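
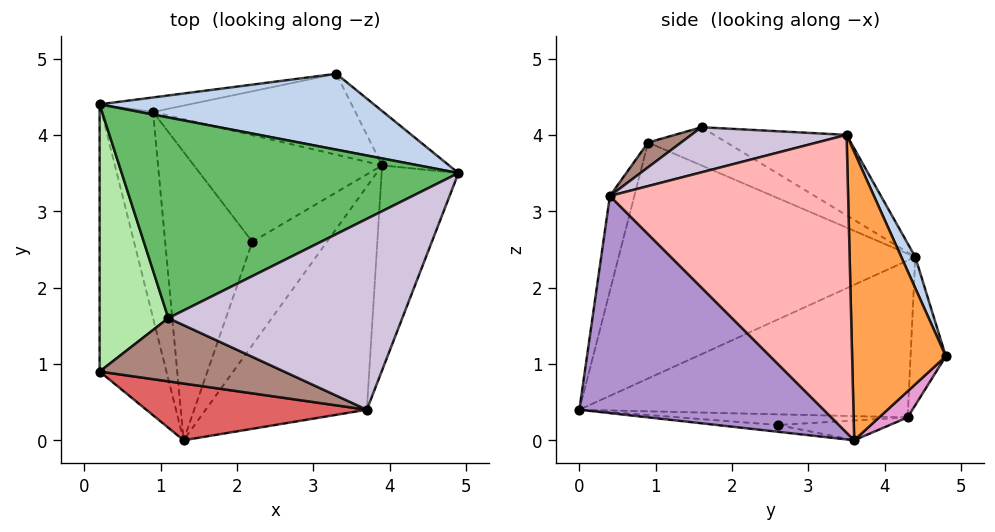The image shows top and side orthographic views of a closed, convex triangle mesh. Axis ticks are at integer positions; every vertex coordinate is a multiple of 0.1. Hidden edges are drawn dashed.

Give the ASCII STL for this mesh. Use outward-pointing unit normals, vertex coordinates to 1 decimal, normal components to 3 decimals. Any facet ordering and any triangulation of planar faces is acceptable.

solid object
 facet normal -0.956 -0.116 -0.271
  outer loop
   vertex 0.2 0.9 3.9
   vertex 0.2 4.4 2.4
   vertex 1.3 0.0 0.4
  endloop
 endfacet
 facet normal 0.044 0.920 0.388
  outer loop
   vertex 3.3 4.8 1.1
   vertex 0.2 4.4 2.4
   vertex 4.9 3.5 4.0
  endloop
 endfacet
 facet normal 0.800 0.570 -0.186
  outer loop
   vertex 3.3 4.8 1.1
   vertex 4.9 3.5 4.0
   vertex 3.9 3.6 0.0
  endloop
 endfacet
 facet normal -0.090 -0.045 -0.995
  outer loop
   vertex 2.2 2.6 0.2
   vertex 3.9 3.6 0.0
   vertex 1.3 0.0 0.4
  endloop
 endfacet
 facet normal -0.206 0.458 0.864
  outer loop
   vertex 1.1 1.6 4.1
   vertex 4.9 3.5 4.0
   vertex 0.2 4.4 2.4
  endloop
 endfacet
 facet normal -0.455 0.351 0.819
  outer loop
   vertex 1.1 1.6 4.1
   vertex 0.2 4.4 2.4
   vertex 0.2 0.9 3.9
  endloop
 endfacet
 facet normal -0.095 -0.971 0.220
  outer loop
   vertex 3.7 0.4 3.2
   vertex 0.2 0.9 3.9
   vertex 1.3 0.0 0.4
  endloop
 endfacet
 facet normal 0.925 -0.296 -0.239
  outer loop
   vertex 3.7 0.4 3.2
   vertex 3.9 3.6 0.0
   vertex 4.9 3.5 4.0
  endloop
 endfacet
 facet normal 0.674 -0.543 -0.501
  outer loop
   vertex 3.7 0.4 3.2
   vertex 1.3 0.0 0.4
   vertex 3.9 3.6 0.0
  endloop
 endfacet
 facet normal 0.180 -0.310 0.933
  outer loop
   vertex 3.7 0.4 3.2
   vertex 4.9 3.5 4.0
   vertex 1.1 1.6 4.1
  endloop
 endfacet
 facet normal 0.121 -0.414 0.902
  outer loop
   vertex 3.7 0.4 3.2
   vertex 1.1 1.6 4.1
   vertex 0.2 0.9 3.9
  endloop
 endfacet
 facet normal -0.170 0.980 -0.103
  outer loop
   vertex 0.9 4.3 0.3
   vertex 0.2 4.4 2.4
   vertex 3.3 4.8 1.1
  endloop
 endfacet
 facet normal 0.092 0.697 -0.711
  outer loop
   vertex 0.9 4.3 0.3
   vertex 3.3 4.8 1.1
   vertex 3.9 3.6 0.0
  endloop
 endfacet
 facet normal -0.104 -0.021 -0.994
  outer loop
   vertex 0.9 4.3 0.3
   vertex 3.9 3.6 0.0
   vertex 2.2 2.6 0.2
  endloop
 endfacet
 facet normal -0.946 -0.095 -0.311
  outer loop
   vertex 0.9 4.3 0.3
   vertex 1.3 0.0 0.4
   vertex 0.2 4.4 2.4
  endloop
 endfacet
 facet normal -0.121 -0.034 -0.992
  outer loop
   vertex 0.9 4.3 0.3
   vertex 2.2 2.6 0.2
   vertex 1.3 0.0 0.4
  endloop
 endfacet
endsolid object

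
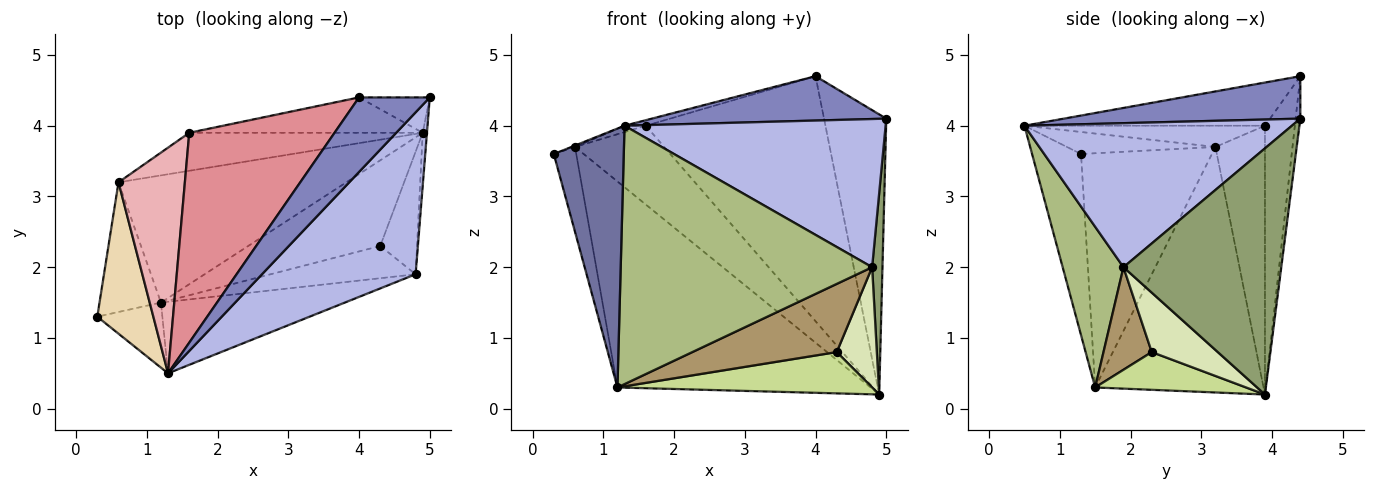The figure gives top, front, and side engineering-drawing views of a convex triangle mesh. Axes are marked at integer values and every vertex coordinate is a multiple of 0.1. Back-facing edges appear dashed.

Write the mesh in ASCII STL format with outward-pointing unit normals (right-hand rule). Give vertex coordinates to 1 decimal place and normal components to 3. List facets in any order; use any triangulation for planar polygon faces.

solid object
 facet normal -0.561 -0.803 -0.202
  outer loop
   vertex 1.2 1.5 0.3
   vertex 1.3 0.5 4.0
   vertex 0.3 1.3 3.6
  endloop
 endfacet
 facet normal 0.458 -0.454 0.764
  outer loop
   vertex 4.0 4.4 4.7
   vertex 1.3 0.5 4.0
   vertex 5.0 4.4 4.1
  endloop
 endfacet
 facet normal -0.075 0.989 -0.125
  outer loop
   vertex 4.0 4.4 4.7
   vertex 5.0 4.4 4.1
   vertex 4.9 3.9 0.2
  endloop
 endfacet
 facet normal 0.569 -0.555 0.607
  outer loop
   vertex 4.8 1.9 2.0
   vertex 5.0 4.4 4.1
   vertex 1.3 0.5 4.0
  endloop
 endfacet
 facet normal 0.998 -0.065 -0.017
  outer loop
   vertex 4.8 1.9 2.0
   vertex 4.9 3.9 0.2
   vertex 5.0 4.4 4.1
  endloop
 endfacet
 facet normal 0.227 -0.939 -0.260
  outer loop
   vertex 4.8 1.9 2.0
   vertex 1.3 0.5 4.0
   vertex 1.2 1.5 0.3
  endloop
 endfacet
 facet normal 0.249 -0.421 -0.872
  outer loop
   vertex 4.3 2.3 0.8
   vertex 1.2 1.5 0.3
   vertex 4.9 3.9 0.2
  endloop
 endfacet
 facet normal 0.756 -0.459 -0.468
  outer loop
   vertex 4.3 2.3 0.8
   vertex 4.9 3.9 0.2
   vertex 4.8 1.9 2.0
  endloop
 endfacet
 facet normal 0.289 -0.865 -0.409
  outer loop
   vertex 4.3 2.3 0.8
   vertex 4.8 1.9 2.0
   vertex 1.2 1.5 0.3
  endloop
 endfacet
 facet normal -0.493 0.740 -0.457
  outer loop
   vertex 0.6 3.2 3.7
   vertex 4.9 3.9 0.2
   vertex 1.2 1.5 0.3
  endloop
 endfacet
 facet normal -0.954 0.164 -0.250
  outer loop
   vertex 0.6 3.2 3.7
   vertex 1.2 1.5 0.3
   vertex 0.3 1.3 3.6
  endloop
 endfacet
 facet normal -0.365 0.009 0.931
  outer loop
   vertex 0.6 3.2 3.7
   vertex 0.3 1.3 3.6
   vertex 1.3 0.5 4.0
  endloop
 endfacet
 facet normal -0.162 0.977 -0.141
  outer loop
   vertex 1.6 3.9 4.0
   vertex 4.0 4.4 4.7
   vertex 4.9 3.9 0.2
  endloop
 endfacet
 facet normal -0.447 0.806 -0.388
  outer loop
   vertex 1.6 3.9 4.0
   vertex 4.9 3.9 0.2
   vertex 0.6 3.2 3.7
  endloop
 endfacet
 facet normal -0.285 0.025 0.958
  outer loop
   vertex 1.6 3.9 4.0
   vertex 1.3 0.5 4.0
   vertex 4.0 4.4 4.7
  endloop
 endfacet
 facet normal -0.304 0.027 0.952
  outer loop
   vertex 1.6 3.9 4.0
   vertex 0.6 3.2 3.7
   vertex 1.3 0.5 4.0
  endloop
 endfacet
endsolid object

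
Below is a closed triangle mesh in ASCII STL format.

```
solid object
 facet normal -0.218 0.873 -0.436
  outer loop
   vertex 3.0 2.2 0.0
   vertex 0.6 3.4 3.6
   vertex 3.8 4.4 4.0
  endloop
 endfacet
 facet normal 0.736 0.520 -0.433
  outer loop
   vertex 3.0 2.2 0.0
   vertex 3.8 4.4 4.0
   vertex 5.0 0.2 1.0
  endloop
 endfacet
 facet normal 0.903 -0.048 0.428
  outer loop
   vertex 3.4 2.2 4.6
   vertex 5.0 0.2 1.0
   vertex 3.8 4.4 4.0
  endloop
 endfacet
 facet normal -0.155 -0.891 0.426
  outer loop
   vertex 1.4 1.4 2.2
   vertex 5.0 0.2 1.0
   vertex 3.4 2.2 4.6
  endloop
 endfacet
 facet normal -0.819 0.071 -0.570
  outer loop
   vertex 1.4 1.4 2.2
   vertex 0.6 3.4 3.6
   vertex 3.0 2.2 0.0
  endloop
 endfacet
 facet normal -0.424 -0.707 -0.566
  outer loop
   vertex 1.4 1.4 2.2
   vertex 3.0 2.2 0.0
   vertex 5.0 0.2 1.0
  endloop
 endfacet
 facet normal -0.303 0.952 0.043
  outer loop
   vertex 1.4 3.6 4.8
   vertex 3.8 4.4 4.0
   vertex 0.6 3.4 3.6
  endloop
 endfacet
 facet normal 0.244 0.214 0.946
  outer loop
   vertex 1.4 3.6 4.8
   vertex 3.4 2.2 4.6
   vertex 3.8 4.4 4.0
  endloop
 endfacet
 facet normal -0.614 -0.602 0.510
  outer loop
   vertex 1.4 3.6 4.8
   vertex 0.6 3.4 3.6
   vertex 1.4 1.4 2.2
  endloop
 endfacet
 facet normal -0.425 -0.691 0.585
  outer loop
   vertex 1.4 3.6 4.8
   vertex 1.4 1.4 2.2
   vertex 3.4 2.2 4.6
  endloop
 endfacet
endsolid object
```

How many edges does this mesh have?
15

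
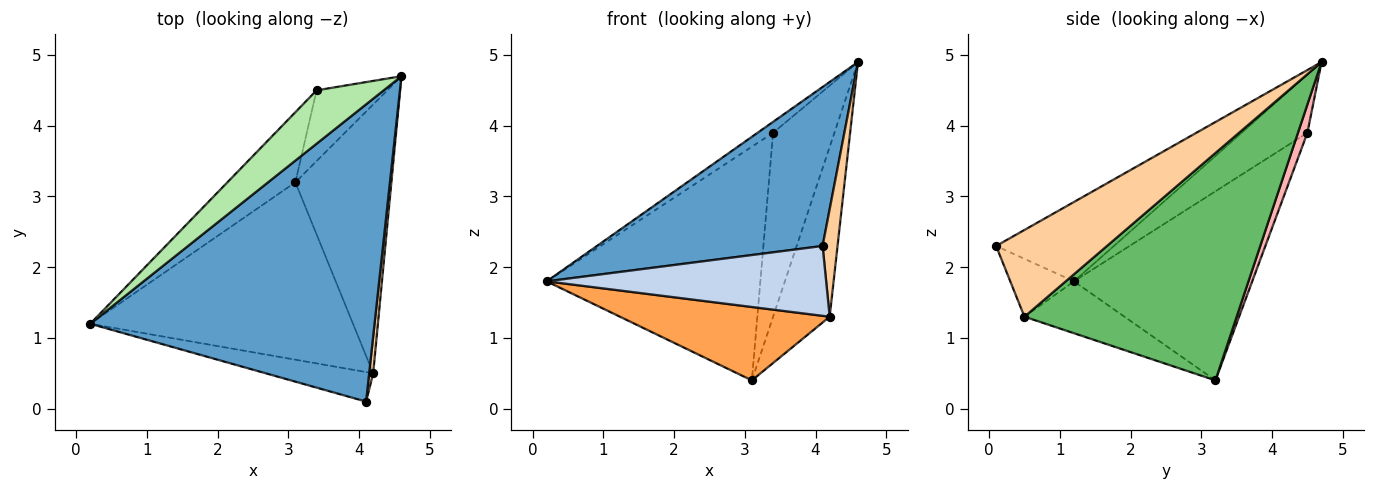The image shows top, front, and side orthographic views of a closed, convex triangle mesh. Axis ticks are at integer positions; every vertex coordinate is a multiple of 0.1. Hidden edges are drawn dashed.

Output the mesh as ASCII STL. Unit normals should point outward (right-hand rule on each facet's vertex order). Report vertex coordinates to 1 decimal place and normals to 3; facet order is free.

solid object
 facet normal -0.239 -0.458 0.856
  outer loop
   vertex 4.1 0.1 2.3
   vertex 4.6 4.7 4.9
   vertex 0.2 1.2 1.8
  endloop
 endfacet
 facet normal -0.205 -0.901 -0.381
  outer loop
   vertex 4.2 0.5 1.3
   vertex 4.1 0.1 2.3
   vertex 0.2 1.2 1.8
  endloop
 endfacet
 facet normal -0.179 -0.376 -0.909
  outer loop
   vertex 4.2 0.5 1.3
   vertex 0.2 1.2 1.8
   vertex 3.1 3.2 0.4
  endloop
 endfacet
 facet normal 0.990 -0.133 0.046
  outer loop
   vertex 4.2 0.5 1.3
   vertex 4.6 4.7 4.9
   vertex 4.1 0.1 2.3
  endloop
 endfacet
 facet normal 0.895 0.239 -0.378
  outer loop
   vertex 4.2 0.5 1.3
   vertex 3.1 3.2 0.4
   vertex 4.6 4.7 4.9
  endloop
 endfacet
 facet normal -0.648 0.153 0.747
  outer loop
   vertex 3.4 4.5 3.9
   vertex 0.2 1.2 1.8
   vertex 4.6 4.7 4.9
  endloop
 endfacet
 facet normal -0.624 0.748 -0.224
  outer loop
   vertex 3.4 4.5 3.9
   vertex 3.1 3.2 0.4
   vertex 0.2 1.2 1.8
  endloop
 endfacet
 facet normal 0.142 0.924 -0.355
  outer loop
   vertex 3.4 4.5 3.9
   vertex 4.6 4.7 4.9
   vertex 3.1 3.2 0.4
  endloop
 endfacet
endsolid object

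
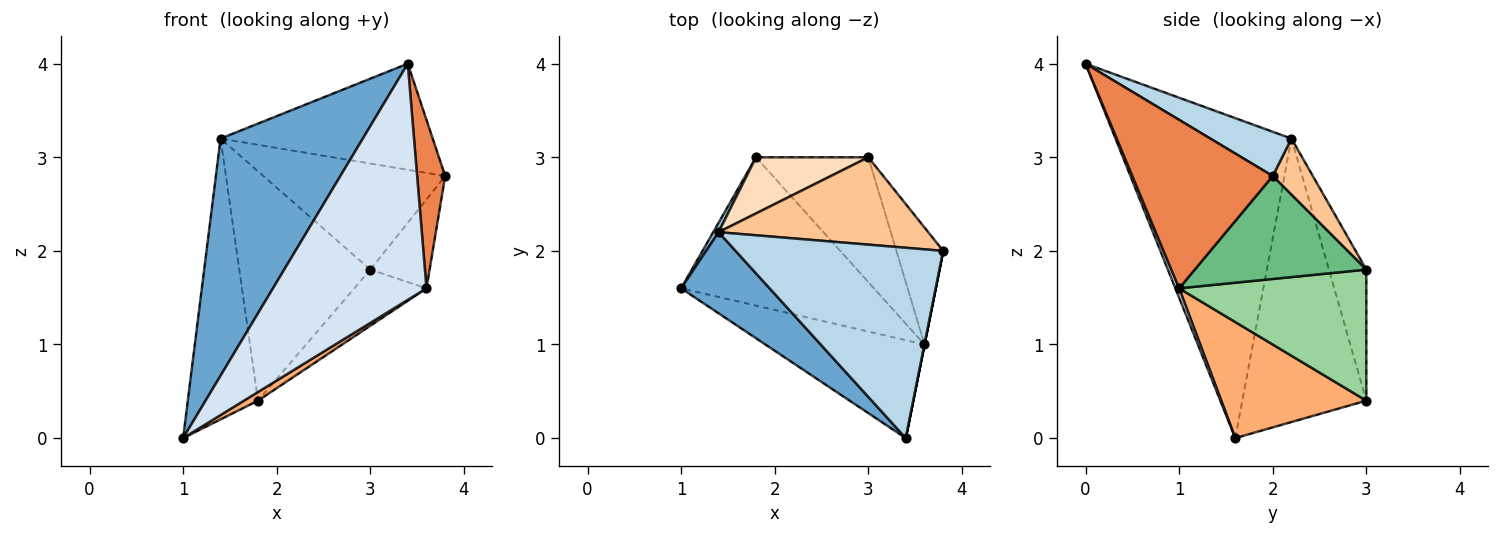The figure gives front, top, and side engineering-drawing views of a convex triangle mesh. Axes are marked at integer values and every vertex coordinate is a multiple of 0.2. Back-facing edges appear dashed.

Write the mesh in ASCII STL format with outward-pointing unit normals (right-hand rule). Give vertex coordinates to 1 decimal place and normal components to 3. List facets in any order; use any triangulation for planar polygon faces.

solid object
 facet normal -0.760 -0.615 0.210
  outer loop
   vertex 1.4 2.2 3.2
   vertex 1.0 1.6 0.0
   vertex 3.4 0.0 4.0
  endloop
 endfacet
 facet normal -0.870 0.493 0.016
  outer loop
   vertex 1.4 2.2 3.2
   vertex 1.8 3.0 0.4
   vertex 1.0 1.6 0.0
  endloop
 endfacet
 facet normal 0.183 0.479 0.859
  outer loop
   vertex 1.4 2.2 3.2
   vertex 3.4 0.0 4.0
   vertex 3.8 2.0 2.8
  endloop
 endfacet
 facet normal 0.023 -0.924 -0.383
  outer loop
   vertex 3.6 1.0 1.6
   vertex 3.4 0.0 4.0
   vertex 1.0 1.6 0.0
  endloop
 endfacet
 facet normal 0.981 -0.196 0.000
  outer loop
   vertex 3.6 1.0 1.6
   vertex 3.8 2.0 2.8
   vertex 3.4 0.0 4.0
  endloop
 endfacet
 facet normal 0.515 -0.050 -0.856
  outer loop
   vertex 3.6 1.0 1.6
   vertex 1.0 1.6 0.0
   vertex 1.8 3.0 0.4
  endloop
 endfacet
 facet normal 0.168 0.761 0.627
  outer loop
   vertex 3.0 3.0 1.8
   vertex 1.4 2.2 3.2
   vertex 3.8 2.0 2.8
  endloop
 endfacet
 facet normal -0.267 0.936 0.229
  outer loop
   vertex 3.0 3.0 1.8
   vertex 1.8 3.0 0.4
   vertex 1.4 2.2 3.2
  endloop
 endfacet
 facet normal 0.868 0.300 -0.395
  outer loop
   vertex 3.0 3.0 1.8
   vertex 3.8 2.0 2.8
   vertex 3.6 1.0 1.6
  endloop
 endfacet
 facet normal 0.729 0.281 -0.625
  outer loop
   vertex 3.0 3.0 1.8
   vertex 3.6 1.0 1.6
   vertex 1.8 3.0 0.4
  endloop
 endfacet
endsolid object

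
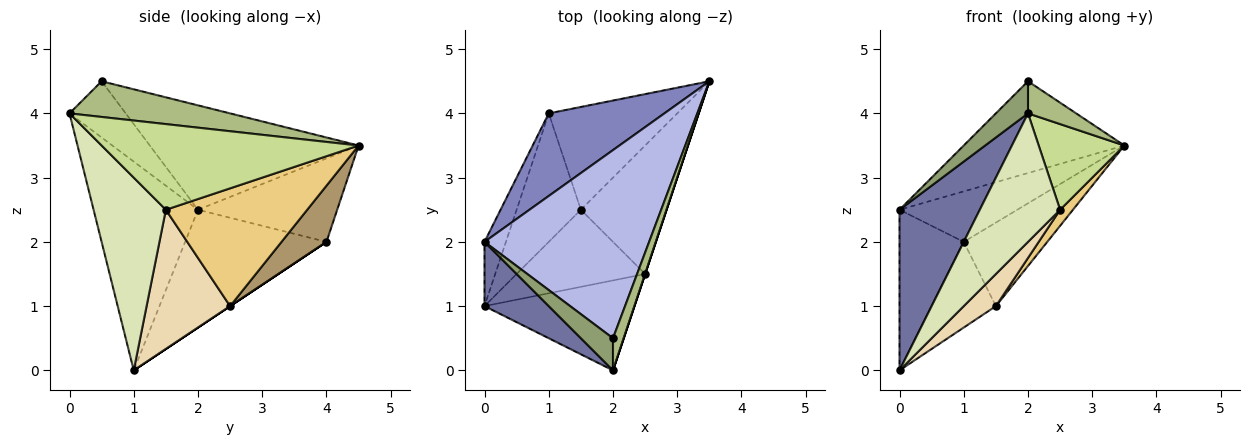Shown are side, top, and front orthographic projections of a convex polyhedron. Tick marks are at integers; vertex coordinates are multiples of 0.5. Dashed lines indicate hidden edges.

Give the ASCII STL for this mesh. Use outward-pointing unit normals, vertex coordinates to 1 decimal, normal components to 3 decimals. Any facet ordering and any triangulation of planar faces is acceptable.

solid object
 facet normal -0.770 -0.592 0.237
  outer loop
   vertex 0.0 1.0 0.0
   vertex 2.0 0.0 4.0
   vertex 0.0 2.0 2.5
  endloop
 endfacet
 facet normal -0.525 0.444 0.726
  outer loop
   vertex 1.0 4.0 2.0
   vertex 0.0 2.0 2.5
   vertex 3.5 4.5 3.5
  endloop
 endfacet
 facet normal -0.898 0.408 -0.163
  outer loop
   vertex 1.0 4.0 2.0
   vertex 0.0 1.0 0.0
   vertex 0.0 2.0 2.5
  endloop
 endfacet
 facet normal -0.495 0.381 0.781
  outer loop
   vertex 2.0 0.5 4.5
   vertex 3.5 4.5 3.5
   vertex 0.0 2.0 2.5
  endloop
 endfacet
 facet normal -0.778 -0.444 0.444
  outer loop
   vertex 2.0 0.5 4.5
   vertex 0.0 2.0 2.5
   vertex 2.0 0.0 4.0
  endloop
 endfacet
 facet normal 0.921 -0.276 0.276
  outer loop
   vertex 2.0 0.5 4.5
   vertex 2.0 0.0 4.0
   vertex 3.5 4.5 3.5
  endloop
 endfacet
 facet normal 0.949 -0.316 0.000
  outer loop
   vertex 2.5 1.5 2.5
   vertex 3.5 4.5 3.5
   vertex 2.0 0.0 4.0
  endloop
 endfacet
 facet normal 0.593 -0.659 -0.462
  outer loop
   vertex 2.5 1.5 2.5
   vertex 2.0 0.0 4.0
   vertex 0.0 1.0 0.0
  endloop
 endfacet
 facet normal 0.322 0.597 -0.735
  outer loop
   vertex 1.5 2.5 1.0
   vertex 1.0 4.0 2.0
   vertex 3.5 4.5 3.5
  endloop
 endfacet
 facet normal 0.000 0.555 -0.832
  outer loop
   vertex 1.5 2.5 1.0
   vertex 0.0 1.0 0.0
   vertex 1.0 4.0 2.0
  endloop
 endfacet
 facet normal 0.807 -0.073 -0.587
  outer loop
   vertex 1.5 2.5 1.0
   vertex 3.5 4.5 3.5
   vertex 2.5 1.5 2.5
  endloop
 endfacet
 facet normal 0.707 -0.272 -0.653
  outer loop
   vertex 1.5 2.5 1.0
   vertex 2.5 1.5 2.5
   vertex 0.0 1.0 0.0
  endloop
 endfacet
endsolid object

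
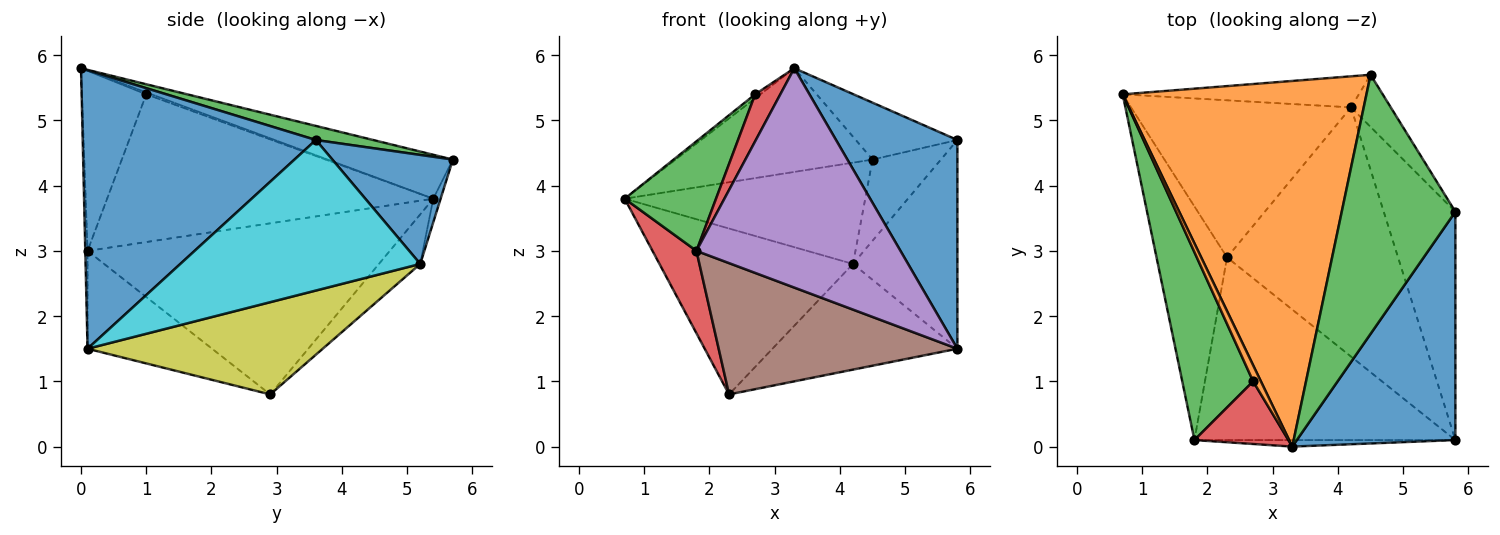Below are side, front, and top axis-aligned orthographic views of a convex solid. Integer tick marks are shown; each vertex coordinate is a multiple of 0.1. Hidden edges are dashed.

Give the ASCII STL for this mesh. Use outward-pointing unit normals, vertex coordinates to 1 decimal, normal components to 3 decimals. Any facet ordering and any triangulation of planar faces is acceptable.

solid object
 facet normal 0.792 -0.412 0.451
  outer loop
   vertex 5.8 0.1 1.5
   vertex 5.8 3.6 4.7
   vertex 3.3 0.0 5.8
  endloop
 endfacet
 facet normal -0.171 0.269 0.948
  outer loop
   vertex 4.5 5.7 4.4
   vertex 0.7 5.4 3.8
   vertex 3.3 0.0 5.8
  endloop
 endfacet
 facet normal 0.120 0.213 0.970
  outer loop
   vertex 4.5 5.7 4.4
   vertex 3.3 0.0 5.8
   vertex 5.8 3.6 4.7
  endloop
 endfacet
 facet normal -0.916 -0.133 -0.378
  outer loop
   vertex 1.8 0.1 3.0
   vertex 0.7 5.4 3.8
   vertex 2.3 2.9 0.8
  endloop
 endfacet
 facet normal -0.011 -0.999 -0.030
  outer loop
   vertex 1.8 0.1 3.0
   vertex 5.8 0.1 1.5
   vertex 3.3 0.0 5.8
  endloop
 endfacet
 facet normal -0.291 -0.558 -0.777
  outer loop
   vertex 1.8 0.1 3.0
   vertex 2.3 2.9 0.8
   vertex 5.8 0.1 1.5
  endloop
 endfacet
 facet normal -0.153 0.717 -0.680
  outer loop
   vertex 4.2 5.2 2.8
   vertex 2.3 2.9 0.8
   vertex 0.7 5.4 3.8
  endloop
 endfacet
 facet normal -0.029 0.956 -0.293
  outer loop
   vertex 4.2 5.2 2.8
   vertex 0.7 5.4 3.8
   vertex 4.5 5.7 4.4
  endloop
 endfacet
 facet normal 0.445 0.350 -0.825
  outer loop
   vertex 4.2 5.2 2.8
   vertex 5.8 0.1 1.5
   vertex 2.3 2.9 0.8
  endloop
 endfacet
 facet normal 0.840 0.366 -0.400
  outer loop
   vertex 4.2 5.2 2.8
   vertex 5.8 3.6 4.7
   vertex 5.8 0.1 1.5
  endloop
 endfacet
 facet normal 0.829 0.470 -0.302
  outer loop
   vertex 4.2 5.2 2.8
   vertex 4.5 5.7 4.4
   vertex 5.8 3.6 4.7
  endloop
 endfacet
 facet normal -0.236 0.236 0.943
  outer loop
   vertex 2.7 1.0 5.4
   vertex 3.3 0.0 5.8
   vertex 0.7 5.4 3.8
  endloop
 endfacet
 facet normal -0.874 -0.245 0.420
  outer loop
   vertex 2.7 1.0 5.4
   vertex 0.7 5.4 3.8
   vertex 1.8 0.1 3.0
  endloop
 endfacet
 facet normal -0.838 -0.328 0.437
  outer loop
   vertex 2.7 1.0 5.4
   vertex 1.8 0.1 3.0
   vertex 3.3 0.0 5.8
  endloop
 endfacet
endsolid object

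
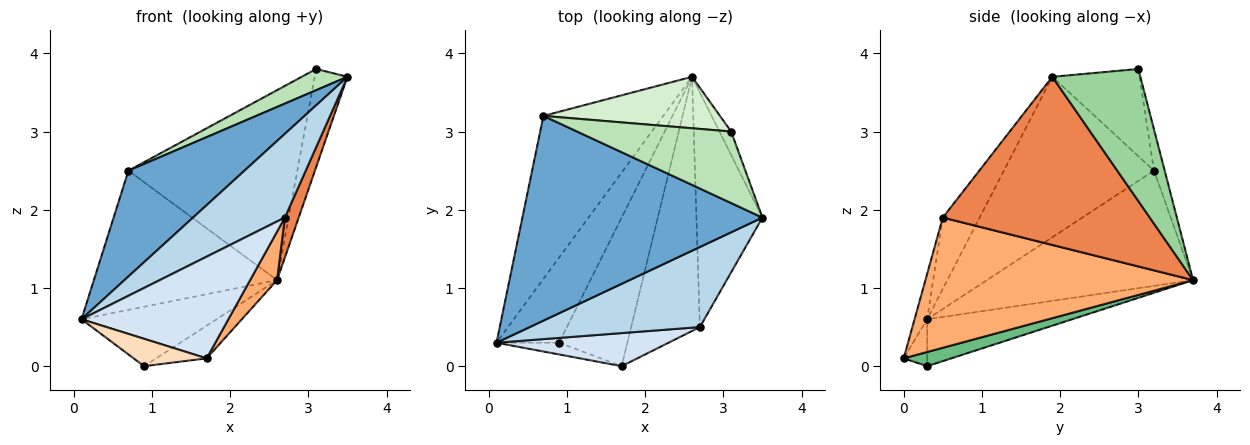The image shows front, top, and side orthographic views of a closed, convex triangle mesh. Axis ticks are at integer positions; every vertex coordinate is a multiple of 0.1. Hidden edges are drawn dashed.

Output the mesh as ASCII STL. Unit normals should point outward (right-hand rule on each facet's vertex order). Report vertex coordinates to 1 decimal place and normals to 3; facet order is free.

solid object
 facet normal -0.511 -0.395 0.764
  outer loop
   vertex 0.7 3.2 2.5
   vertex 0.1 0.3 0.6
   vertex 3.5 1.9 3.7
  endloop
 endfacet
 facet normal -0.590 0.524 -0.614
  outer loop
   vertex 0.7 3.2 2.5
   vertex 2.6 3.7 1.1
   vertex 0.1 0.3 0.6
  endloop
 endfacet
 facet normal -0.278 -0.694 0.664
  outer loop
   vertex 2.7 0.5 1.9
   vertex 3.5 1.9 3.7
   vertex 0.1 0.3 0.6
  endloop
 endfacet
 facet normal -0.081 -0.948 0.308
  outer loop
   vertex 2.7 0.5 1.9
   vertex 0.1 0.3 0.6
   vertex 1.7 0.0 0.1
  endloop
 endfacet
 facet normal 0.929 -0.062 -0.365
  outer loop
   vertex 2.7 0.5 1.9
   vertex 2.6 3.7 1.1
   vertex 3.5 1.9 3.7
  endloop
 endfacet
 facet normal 0.881 -0.089 -0.465
  outer loop
   vertex 2.7 0.5 1.9
   vertex 1.7 0.0 0.1
   vertex 2.6 3.7 1.1
  endloop
 endfacet
 facet normal -0.524 0.488 -0.698
  outer loop
   vertex 0.9 0.3 0.0
   vertex 0.1 0.3 0.6
   vertex 2.6 3.7 1.1
  endloop
 endfacet
 facet normal -0.283 -0.881 -0.378
  outer loop
   vertex 0.9 0.3 0.0
   vertex 1.7 0.0 0.1
   vertex 0.1 0.3 0.6
  endloop
 endfacet
 facet normal 0.199 0.210 -0.957
  outer loop
   vertex 0.9 0.3 0.0
   vertex 2.6 3.7 1.1
   vertex 1.7 0.0 0.1
  endloop
 endfacet
 facet normal 0.934 0.347 -0.083
  outer loop
   vertex 3.1 3.0 3.8
   vertex 3.5 1.9 3.7
   vertex 2.6 3.7 1.1
  endloop
 endfacet
 facet normal -0.477 -0.250 0.842
  outer loop
   vertex 3.1 3.0 3.8
   vertex 0.7 3.2 2.5
   vertex 3.5 1.9 3.7
  endloop
 endfacet
 facet normal -0.061 0.963 0.261
  outer loop
   vertex 3.1 3.0 3.8
   vertex 2.6 3.7 1.1
   vertex 0.7 3.2 2.5
  endloop
 endfacet
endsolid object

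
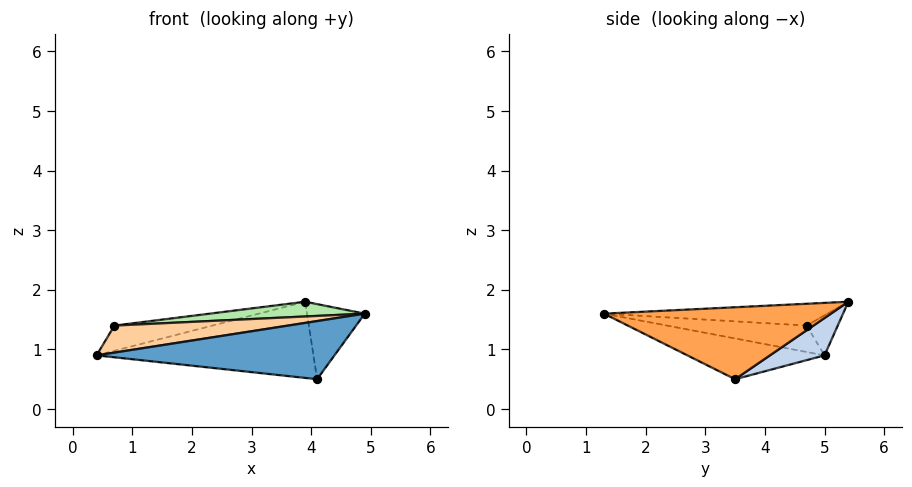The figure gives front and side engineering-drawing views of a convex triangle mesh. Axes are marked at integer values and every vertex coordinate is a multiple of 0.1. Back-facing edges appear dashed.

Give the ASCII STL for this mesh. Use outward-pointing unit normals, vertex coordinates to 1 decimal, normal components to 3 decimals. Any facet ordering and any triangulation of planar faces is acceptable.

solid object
 facet normal -0.294 -0.511 -0.808
  outer loop
   vertex 4.1 3.5 0.5
   vertex 4.9 1.3 1.6
   vertex 0.4 5.0 0.9
  endloop
 endfacet
 facet normal 0.143 0.569 -0.810
  outer loop
   vertex 4.1 3.5 0.5
   vertex 0.4 5.0 0.9
   vertex 3.9 5.4 1.8
  endloop
 endfacet
 facet normal 0.948 0.241 -0.207
  outer loop
   vertex 4.1 3.5 0.5
   vertex 3.9 5.4 1.8
   vertex 4.9 1.3 1.6
  endloop
 endfacet
 facet normal -0.624 -0.776 -0.091
  outer loop
   vertex 0.7 4.7 1.4
   vertex 0.4 5.0 0.9
   vertex 4.9 1.3 1.6
  endloop
 endfacet
 facet normal -0.242 0.761 0.602
  outer loop
   vertex 0.7 4.7 1.4
   vertex 3.9 5.4 1.8
   vertex 0.4 5.0 0.9
  endloop
 endfacet
 facet normal -0.108 -0.075 0.991
  outer loop
   vertex 0.7 4.7 1.4
   vertex 4.9 1.3 1.6
   vertex 3.9 5.4 1.8
  endloop
 endfacet
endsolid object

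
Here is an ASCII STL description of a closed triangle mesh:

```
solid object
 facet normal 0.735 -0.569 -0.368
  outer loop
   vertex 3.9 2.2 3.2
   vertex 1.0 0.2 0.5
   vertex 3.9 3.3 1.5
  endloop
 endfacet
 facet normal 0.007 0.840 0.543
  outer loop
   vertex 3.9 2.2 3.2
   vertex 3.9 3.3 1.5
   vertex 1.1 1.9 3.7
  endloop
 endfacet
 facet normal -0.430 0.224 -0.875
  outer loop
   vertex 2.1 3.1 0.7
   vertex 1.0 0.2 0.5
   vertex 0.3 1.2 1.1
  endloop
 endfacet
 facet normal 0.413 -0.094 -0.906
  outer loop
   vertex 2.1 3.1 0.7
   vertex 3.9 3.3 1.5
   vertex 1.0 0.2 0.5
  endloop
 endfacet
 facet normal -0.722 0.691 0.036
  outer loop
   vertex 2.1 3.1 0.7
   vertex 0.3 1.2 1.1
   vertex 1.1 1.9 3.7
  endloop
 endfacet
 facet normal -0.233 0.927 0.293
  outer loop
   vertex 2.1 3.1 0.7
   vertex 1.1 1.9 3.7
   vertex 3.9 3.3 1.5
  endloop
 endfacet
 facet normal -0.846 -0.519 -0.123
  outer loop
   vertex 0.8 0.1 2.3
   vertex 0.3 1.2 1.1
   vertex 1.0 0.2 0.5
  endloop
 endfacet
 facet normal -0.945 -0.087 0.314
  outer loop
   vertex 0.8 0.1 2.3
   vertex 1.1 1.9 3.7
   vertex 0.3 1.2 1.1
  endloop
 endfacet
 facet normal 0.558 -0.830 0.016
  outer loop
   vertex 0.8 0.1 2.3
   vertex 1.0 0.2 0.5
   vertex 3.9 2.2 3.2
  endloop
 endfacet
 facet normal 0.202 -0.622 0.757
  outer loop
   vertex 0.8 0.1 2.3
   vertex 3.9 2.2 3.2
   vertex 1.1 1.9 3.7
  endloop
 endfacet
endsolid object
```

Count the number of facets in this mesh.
10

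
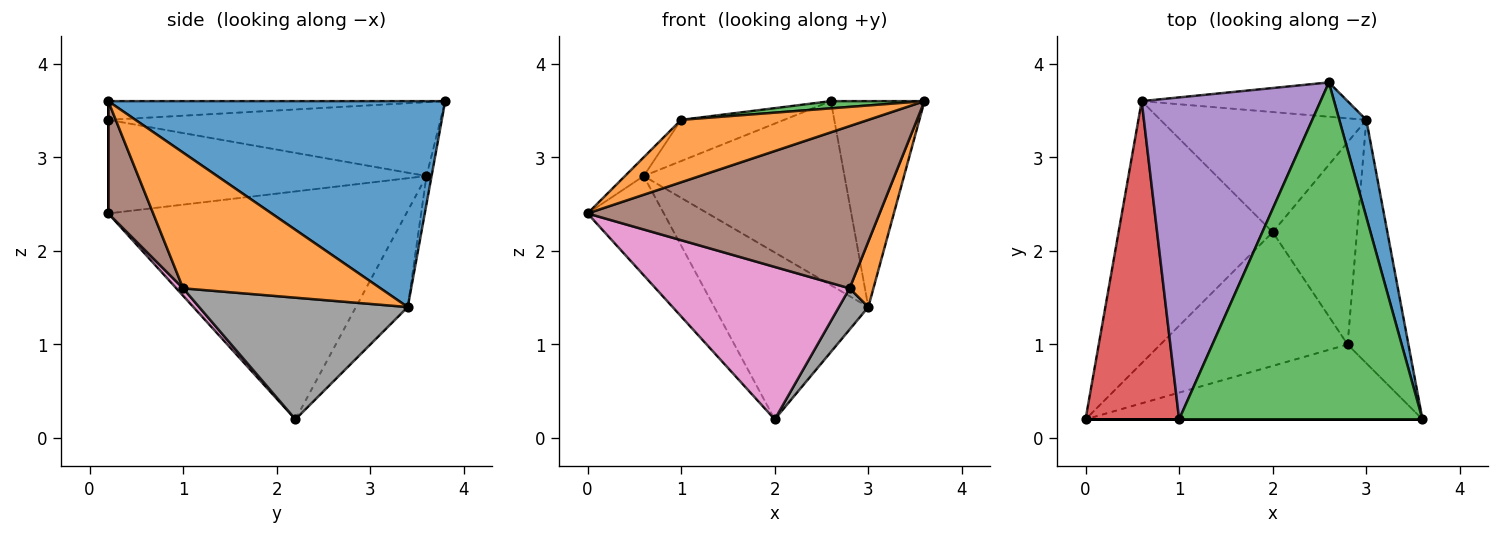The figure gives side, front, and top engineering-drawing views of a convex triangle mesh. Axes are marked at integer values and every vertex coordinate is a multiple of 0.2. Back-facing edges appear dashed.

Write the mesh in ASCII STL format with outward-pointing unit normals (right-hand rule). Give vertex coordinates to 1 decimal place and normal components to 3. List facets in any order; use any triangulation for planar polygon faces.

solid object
 facet normal -0.810 0.207 -0.548
  outer loop
   vertex 0.6 3.6 2.8
   vertex 2.0 2.2 0.2
   vertex 0.0 0.2 2.4
  endloop
 endfacet
 facet normal 0.000 -1.000 0.000
  outer loop
   vertex 1.0 0.2 3.4
   vertex 0.0 0.2 2.4
   vertex 3.6 0.2 3.6
  endloop
 endfacet
 facet normal -0.077 -0.021 0.997
  outer loop
   vertex 1.0 0.2 3.4
   vertex 3.6 0.2 3.6
   vertex 2.6 3.8 3.6
  endloop
 endfacet
 facet normal -0.706 0.042 0.706
  outer loop
   vertex 1.0 0.2 3.4
   vertex 0.6 3.6 2.8
   vertex 0.0 0.2 2.4
  endloop
 endfacet
 facet normal -0.379 0.117 0.918
  outer loop
   vertex 1.0 0.2 3.4
   vertex 2.6 3.8 3.6
   vertex 0.6 3.6 2.8
  endloop
 endfacet
 facet normal 0.138 -0.899 -0.415
  outer loop
   vertex 2.8 1.0 1.6
   vertex 3.6 0.2 3.6
   vertex 0.0 0.2 2.4
  endloop
 endfacet
 facet normal 0.026 -0.751 -0.659
  outer loop
   vertex 2.8 1.0 1.6
   vertex 0.0 0.2 2.4
   vertex 2.0 2.2 0.2
  endloop
 endfacet
 facet normal 0.817 -0.115 -0.565
  outer loop
   vertex 3.0 3.4 1.4
   vertex 2.8 1.0 1.6
   vertex 2.0 2.2 0.2
  endloop
 endfacet
 facet normal -0.025 0.983 -0.183
  outer loop
   vertex 3.0 3.4 1.4
   vertex 0.6 3.6 2.8
   vertex 2.6 3.8 3.6
  endloop
 endfacet
 facet normal -0.263 0.783 -0.563
  outer loop
   vertex 3.0 3.4 1.4
   vertex 2.0 2.2 0.2
   vertex 0.6 3.6 2.8
  endloop
 endfacet
 facet normal 0.956 0.266 0.126
  outer loop
   vertex 3.0 3.4 1.4
   vertex 2.6 3.8 3.6
   vertex 3.6 0.2 3.6
  endloop
 endfacet
 facet normal 0.907 -0.109 -0.407
  outer loop
   vertex 3.0 3.4 1.4
   vertex 3.6 0.2 3.6
   vertex 2.8 1.0 1.6
  endloop
 endfacet
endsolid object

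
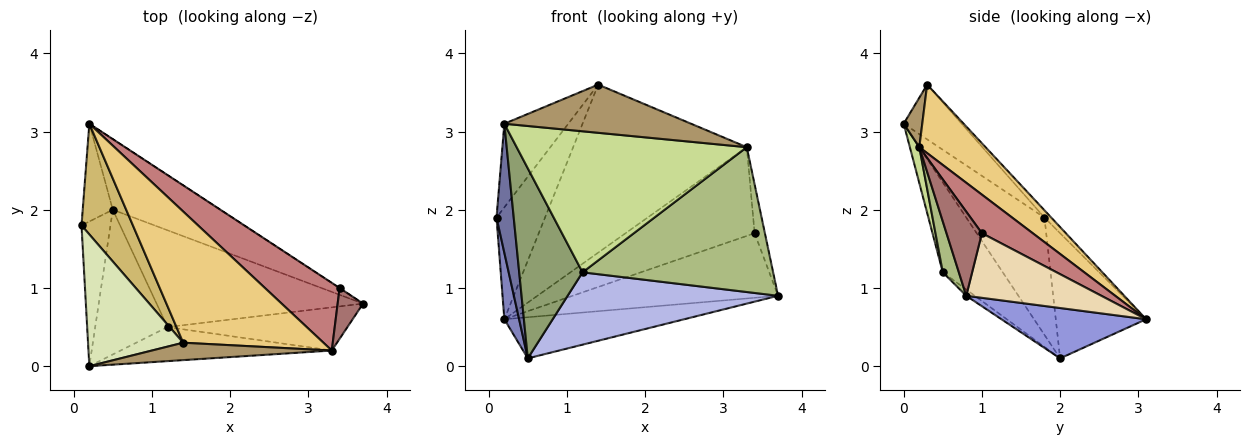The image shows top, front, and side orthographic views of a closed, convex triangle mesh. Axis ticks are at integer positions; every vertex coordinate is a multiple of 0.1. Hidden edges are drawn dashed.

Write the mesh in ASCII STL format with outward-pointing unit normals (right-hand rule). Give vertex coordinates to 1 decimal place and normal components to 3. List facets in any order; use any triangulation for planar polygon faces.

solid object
 facet normal -0.949 -0.209 -0.234
  outer loop
   vertex 0.5 2.0 0.1
   vertex 0.2 0.0 3.1
   vertex 0.1 1.8 1.9
  endloop
 endfacet
 facet normal -0.960 -0.157 -0.231
  outer loop
   vertex 0.2 3.1 0.6
   vertex 0.5 2.0 0.1
   vertex 0.1 1.8 1.9
  endloop
 endfacet
 facet normal 0.375 0.466 -0.801
  outer loop
   vertex 0.2 3.1 0.6
   vertex 3.7 0.8 0.9
   vertex 0.5 2.0 0.1
  endloop
 endfacet
 facet normal -0.024 -0.599 -0.801
  outer loop
   vertex 1.2 0.5 1.2
   vertex 0.5 2.0 0.1
   vertex 3.7 0.8 0.9
  endloop
 endfacet
 facet normal -0.602 -0.636 -0.484
  outer loop
   vertex 1.2 0.5 1.2
   vertex 0.2 0.0 3.1
   vertex 0.5 2.0 0.1
  endloop
 endfacet
 facet normal 0.080 -0.955 -0.285
  outer loop
   vertex 1.2 0.5 1.2
   vertex 3.7 0.8 0.9
   vertex 3.3 0.2 2.8
  endloop
 endfacet
 facet normal 0.040 -0.971 -0.235
  outer loop
   vertex 1.2 0.5 1.2
   vertex 3.3 0.2 2.8
   vertex 0.2 0.0 3.1
  endloop
 endfacet
 facet normal -0.437 0.482 0.759
  outer loop
   vertex 1.4 0.3 3.6
   vertex 0.1 1.8 1.9
   vertex 0.2 0.0 3.1
  endloop
 endfacet
 facet normal 0.093 -0.936 0.338
  outer loop
   vertex 1.4 0.3 3.6
   vertex 0.2 0.0 3.1
   vertex 3.3 0.2 2.8
  endloop
 endfacet
 facet normal -0.099 0.707 0.700
  outer loop
   vertex 1.4 0.3 3.6
   vertex 0.2 3.1 0.6
   vertex 0.1 1.8 1.9
  endloop
 endfacet
 facet normal 0.288 0.755 0.589
  outer loop
   vertex 1.4 0.3 3.6
   vertex 3.3 0.2 2.8
   vertex 0.2 3.1 0.6
  endloop
 endfacet
 facet normal 0.549 0.836 -0.003
  outer loop
   vertex 3.4 1.0 1.7
   vertex 3.7 0.8 0.9
   vertex 0.2 3.1 0.6
  endloop
 endfacet
 facet normal 0.922 0.268 0.279
  outer loop
   vertex 3.4 1.0 1.7
   vertex 3.3 0.2 2.8
   vertex 3.7 0.8 0.9
  endloop
 endfacet
 facet normal 0.299 0.759 0.579
  outer loop
   vertex 3.4 1.0 1.7
   vertex 0.2 3.1 0.6
   vertex 3.3 0.2 2.8
  endloop
 endfacet
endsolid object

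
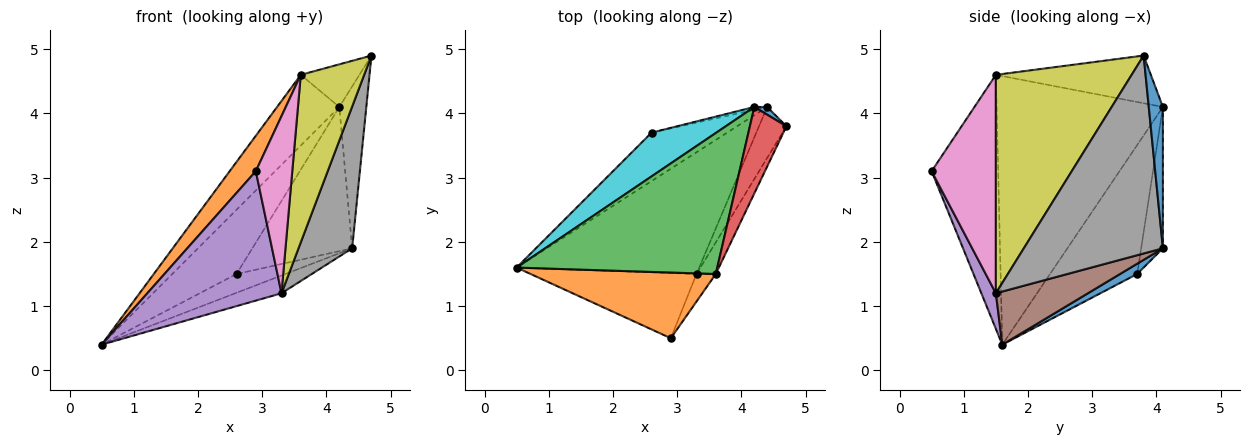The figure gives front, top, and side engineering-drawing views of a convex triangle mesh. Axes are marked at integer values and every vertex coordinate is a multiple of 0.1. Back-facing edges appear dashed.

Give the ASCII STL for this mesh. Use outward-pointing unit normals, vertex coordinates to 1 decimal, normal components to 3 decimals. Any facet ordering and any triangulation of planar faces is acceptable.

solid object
 facet normal 0.464 0.885 0.042
  outer loop
   vertex 4.4 4.1 1.9
   vertex 4.2 4.1 4.1
   vertex 4.7 3.8 4.9
  endloop
 endfacet
 facet normal -0.770 -0.303 0.561
  outer loop
   vertex 3.6 1.5 4.6
   vertex 0.5 1.6 0.4
   vertex 2.9 0.5 3.1
  endloop
 endfacet
 facet normal -0.767 0.287 0.573
  outer loop
   vertex 3.6 1.5 4.6
   vertex 4.2 4.1 4.1
   vertex 0.5 1.6 0.4
  endloop
 endfacet
 facet normal -0.760 0.287 0.583
  outer loop
   vertex 3.6 1.5 4.6
   vertex 4.7 3.8 4.9
   vertex 4.2 4.1 4.1
  endloop
 endfacet
 facet normal 0.096 -0.889 -0.448
  outer loop
   vertex 3.3 1.5 1.2
   vertex 2.9 0.5 3.1
   vertex 0.5 1.6 0.4
  endloop
 endfacet
 facet normal 0.277 0.139 -0.951
  outer loop
   vertex 3.3 1.5 1.2
   vertex 0.5 1.6 0.4
   vertex 4.4 4.1 1.9
  endloop
 endfacet
 facet normal 0.867 -0.492 -0.077
  outer loop
   vertex 3.3 1.5 1.2
   vertex 3.6 1.5 4.6
   vertex 2.9 0.5 3.1
  endloop
 endfacet
 facet normal 0.925 -0.357 -0.128
  outer loop
   vertex 3.3 1.5 1.2
   vertex 4.4 4.1 1.9
   vertex 4.7 3.8 4.9
  endloop
 endfacet
 facet normal 0.903 -0.422 -0.080
  outer loop
   vertex 3.3 1.5 1.2
   vertex 4.7 3.8 4.9
   vertex 3.6 1.5 4.6
  endloop
 endfacet
 facet normal -0.746 0.550 0.375
  outer loop
   vertex 2.6 3.7 1.5
   vertex 0.5 1.6 0.4
   vertex 4.2 4.1 4.1
  endloop
 endfacet
 facet normal 0.126 0.359 -0.925
  outer loop
   vertex 2.6 3.7 1.5
   vertex 4.4 4.1 1.9
   vertex 0.5 1.6 0.4
  endloop
 endfacet
 facet normal -0.213 0.977 -0.019
  outer loop
   vertex 2.6 3.7 1.5
   vertex 4.2 4.1 4.1
   vertex 4.4 4.1 1.9
  endloop
 endfacet
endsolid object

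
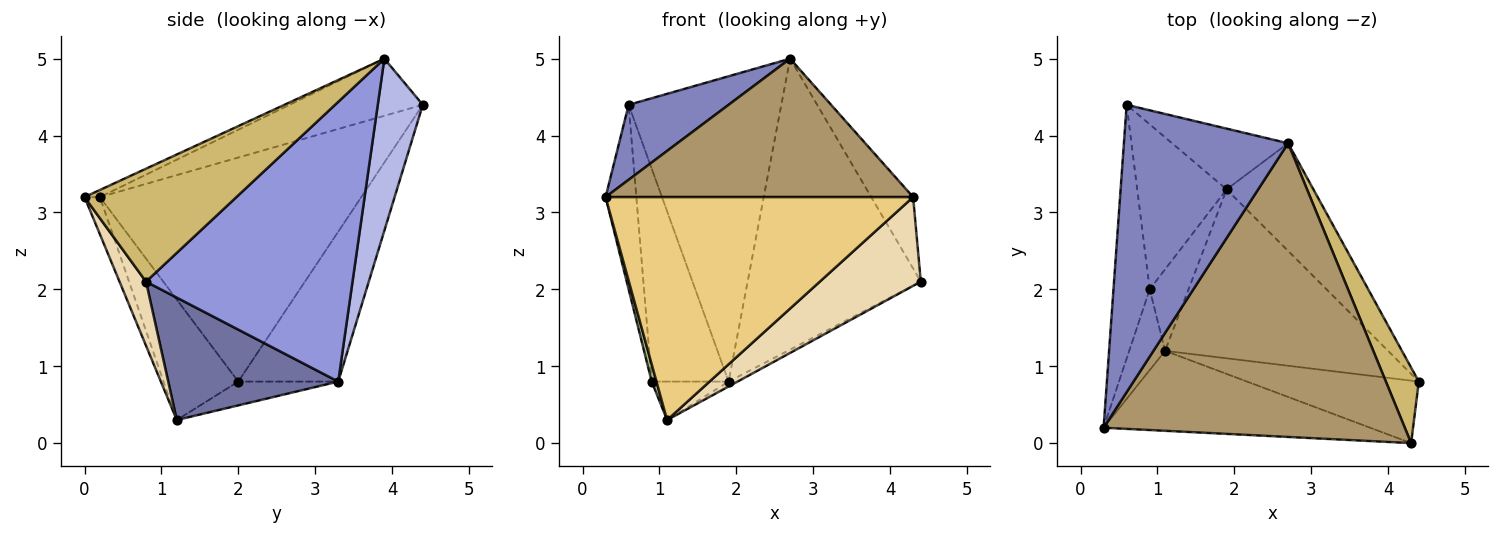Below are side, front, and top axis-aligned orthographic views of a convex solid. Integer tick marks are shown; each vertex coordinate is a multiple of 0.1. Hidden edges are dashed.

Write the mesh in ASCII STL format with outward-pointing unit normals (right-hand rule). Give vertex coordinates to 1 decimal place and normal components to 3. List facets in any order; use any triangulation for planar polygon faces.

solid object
 facet normal 0.481 0.025 -0.876
  outer loop
   vertex 1.9 3.3 0.8
   vertex 4.4 0.8 2.1
   vertex 1.1 1.2 0.3
  endloop
 endfacet
 facet normal -0.319 -0.239 0.917
  outer loop
   vertex 2.7 3.9 5.0
   vertex 0.6 4.4 4.4
   vertex 0.3 0.2 3.2
  endloop
 endfacet
 facet normal 0.745 0.625 -0.231
  outer loop
   vertex 2.7 3.9 5.0
   vertex 4.4 0.8 2.1
   vertex 1.9 3.3 0.8
  endloop
 endfacet
 facet normal 0.278 0.942 -0.188
  outer loop
   vertex 2.7 3.9 5.0
   vertex 1.9 3.3 0.8
   vertex 0.6 4.4 4.4
  endloop
 endfacet
 facet normal -0.981 0.115 -0.159
  outer loop
   vertex 0.9 2.0 0.8
   vertex 0.3 0.2 3.2
   vertex 0.6 4.4 4.4
  endloop
 endfacet
 facet normal -0.957 -0.061 -0.285
  outer loop
   vertex 0.9 2.0 0.8
   vertex 1.1 1.2 0.3
   vertex 0.3 0.2 3.2
  endloop
 endfacet
 facet normal -0.717 0.551 -0.427
  outer loop
   vertex 0.9 2.0 0.8
   vertex 0.6 4.4 4.4
   vertex 1.9 3.3 0.8
  endloop
 endfacet
 facet normal -0.485 0.373 -0.791
  outer loop
   vertex 0.9 2.0 0.8
   vertex 1.9 3.3 0.8
   vertex 1.1 1.2 0.3
  endloop
 endfacet
 facet normal -0.021 -0.426 0.904
  outer loop
   vertex 4.3 0.0 3.2
   vertex 2.7 3.9 5.0
   vertex 0.3 0.2 3.2
  endloop
 endfacet
 facet normal 0.928 0.256 0.270
  outer loop
   vertex 4.3 0.0 3.2
   vertex 4.4 0.8 2.1
   vertex 2.7 3.9 5.0
  endloop
 endfacet
 facet normal -0.047 -0.940 -0.337
  outer loop
   vertex 4.3 0.0 3.2
   vertex 0.3 0.2 3.2
   vertex 1.1 1.2 0.3
  endloop
 endfacet
 facet normal 0.210 -0.800 -0.563
  outer loop
   vertex 4.3 0.0 3.2
   vertex 1.1 1.2 0.3
   vertex 4.4 0.8 2.1
  endloop
 endfacet
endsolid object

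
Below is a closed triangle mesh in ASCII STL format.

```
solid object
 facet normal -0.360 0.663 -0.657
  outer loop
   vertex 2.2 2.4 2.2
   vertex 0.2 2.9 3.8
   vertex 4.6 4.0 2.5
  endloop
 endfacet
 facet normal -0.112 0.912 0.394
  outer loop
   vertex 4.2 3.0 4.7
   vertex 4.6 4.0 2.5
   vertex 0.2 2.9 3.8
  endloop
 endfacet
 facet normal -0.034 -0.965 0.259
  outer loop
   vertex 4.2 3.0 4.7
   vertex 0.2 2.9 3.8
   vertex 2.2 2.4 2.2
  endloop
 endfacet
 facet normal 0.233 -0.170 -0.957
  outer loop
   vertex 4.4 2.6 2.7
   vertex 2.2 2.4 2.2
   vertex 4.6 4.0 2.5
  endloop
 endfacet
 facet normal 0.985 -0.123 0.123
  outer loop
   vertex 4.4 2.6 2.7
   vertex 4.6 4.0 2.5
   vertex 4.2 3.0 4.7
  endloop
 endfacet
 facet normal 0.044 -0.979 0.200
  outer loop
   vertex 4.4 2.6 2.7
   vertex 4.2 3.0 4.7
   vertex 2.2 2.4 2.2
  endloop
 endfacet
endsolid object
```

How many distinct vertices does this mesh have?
5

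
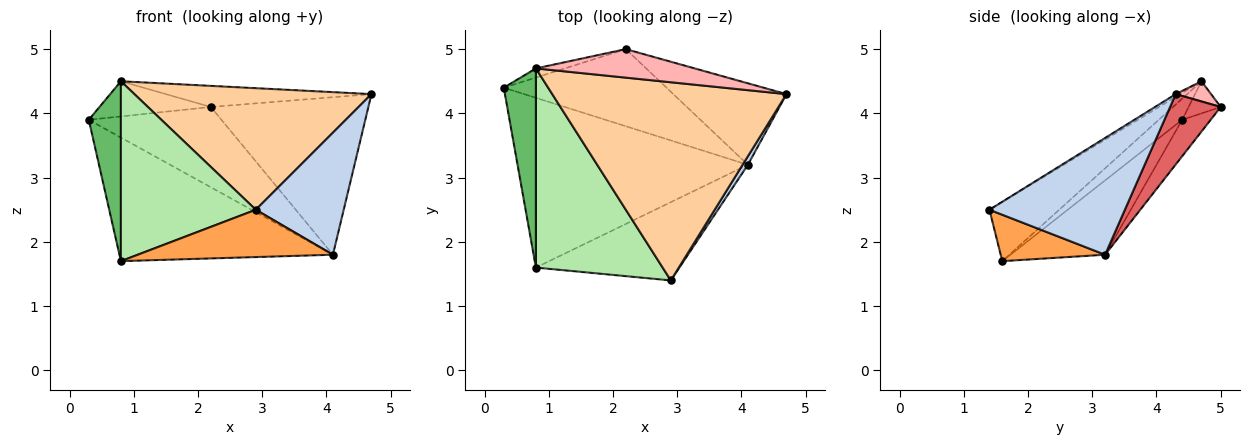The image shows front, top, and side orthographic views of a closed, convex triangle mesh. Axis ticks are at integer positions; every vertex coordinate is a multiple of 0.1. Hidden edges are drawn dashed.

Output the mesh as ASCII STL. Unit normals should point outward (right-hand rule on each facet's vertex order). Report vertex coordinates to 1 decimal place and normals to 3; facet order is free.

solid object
 facet normal -0.252 0.570 -0.782
  outer loop
   vertex 4.1 3.2 1.8
   vertex 0.8 1.6 1.7
   vertex 0.3 4.4 3.9
  endloop
 endfacet
 facet normal 0.838 -0.544 0.038
  outer loop
   vertex 4.1 3.2 1.8
   vertex 4.7 4.3 4.3
   vertex 2.9 1.4 2.5
  endloop
 endfacet
 facet normal 0.267 -0.499 -0.825
  outer loop
   vertex 4.1 3.2 1.8
   vertex 2.9 1.4 2.5
   vertex 0.8 1.6 1.7
  endloop
 endfacet
 facet normal -0.010 -0.523 0.852
  outer loop
   vertex 0.8 4.7 4.5
   vertex 2.9 1.4 2.5
   vertex 4.7 4.3 4.3
  endloop
 endfacet
 facet normal -0.439 -0.602 0.667
  outer loop
   vertex 0.8 4.7 4.5
   vertex 0.3 4.4 3.9
   vertex 0.8 1.6 1.7
  endloop
 endfacet
 facet normal -0.327 -0.633 0.701
  outer loop
   vertex 0.8 4.7 4.5
   vertex 0.8 1.6 1.7
   vertex 2.9 1.4 2.5
  endloop
 endfacet
 facet normal 0.274 0.854 -0.442
  outer loop
   vertex 2.2 5.0 4.1
   vertex 4.7 4.3 4.3
   vertex 4.1 3.2 1.8
  endloop
 endfacet
 facet normal 0.102 0.592 0.800
  outer loop
   vertex 2.2 5.0 4.1
   vertex 0.8 4.7 4.5
   vertex 4.7 4.3 4.3
  endloop
 endfacet
 facet normal -0.153 0.713 -0.684
  outer loop
   vertex 2.2 5.0 4.1
   vertex 4.1 3.2 1.8
   vertex 0.3 4.4 3.9
  endloop
 endfacet
 facet normal -0.269 0.932 -0.242
  outer loop
   vertex 2.2 5.0 4.1
   vertex 0.3 4.4 3.9
   vertex 0.8 4.7 4.5
  endloop
 endfacet
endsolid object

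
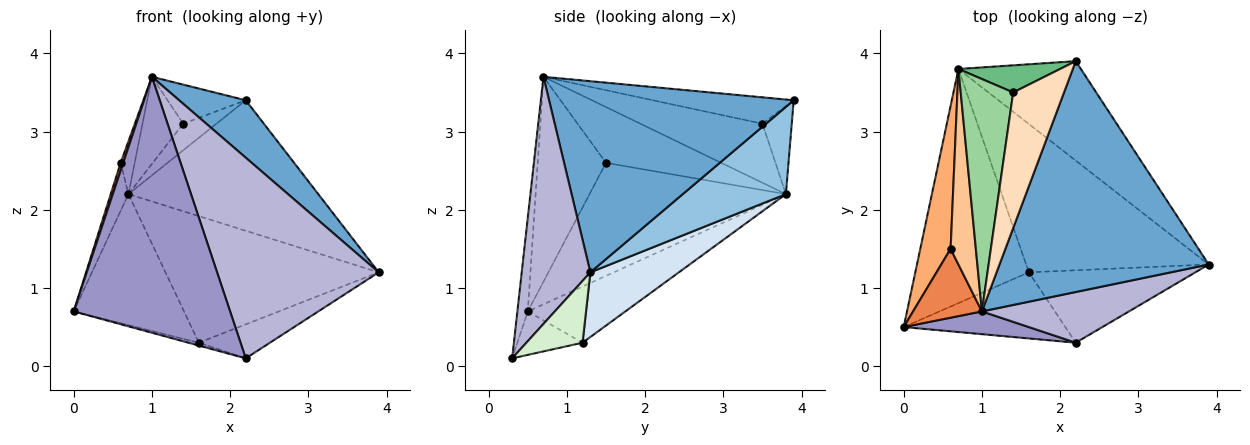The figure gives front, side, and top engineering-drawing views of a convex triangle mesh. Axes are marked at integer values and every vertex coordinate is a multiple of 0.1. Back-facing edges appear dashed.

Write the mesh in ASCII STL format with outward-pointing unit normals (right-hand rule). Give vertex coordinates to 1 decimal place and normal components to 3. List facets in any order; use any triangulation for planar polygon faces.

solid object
 facet normal 0.663 -0.181 0.726
  outer loop
   vertex 1.0 0.7 3.7
   vertex 3.9 1.3 1.2
   vertex 2.2 3.9 3.4
  endloop
 endfacet
 facet normal 0.397 0.730 -0.556
  outer loop
   vertex 0.7 3.8 2.2
   vertex 2.2 3.9 3.4
   vertex 3.9 1.3 1.2
  endloop
 endfacet
 facet normal -0.396 0.448 -0.801
  outer loop
   vertex 1.6 1.2 0.3
   vertex 0.0 0.5 0.7
   vertex 0.7 3.8 2.2
  endloop
 endfacet
 facet normal 0.260 0.627 -0.734
  outer loop
   vertex 1.6 1.2 0.3
   vertex 0.7 3.8 2.2
   vertex 3.9 1.3 1.2
  endloop
 endfacet
 facet normal -0.947 -0.036 0.318
  outer loop
   vertex 0.6 1.5 2.6
   vertex 0.0 0.5 0.7
   vertex 1.0 0.7 3.7
  endloop
 endfacet
 facet normal -0.962 0.087 0.258
  outer loop
   vertex 0.6 1.5 2.6
   vertex 0.7 3.8 2.2
   vertex 0.0 0.5 0.7
  endloop
 endfacet
 facet normal -0.905 0.111 0.410
  outer loop
   vertex 0.6 1.5 2.6
   vertex 1.0 0.7 3.7
   vertex 0.7 3.8 2.2
  endloop
 endfacet
 facet normal -0.446 0.248 0.860
  outer loop
   vertex 1.4 3.5 3.1
   vertex 1.0 0.7 3.7
   vertex 2.2 3.9 3.4
  endloop
 endfacet
 facet normal -0.526 0.596 0.607
  outer loop
   vertex 1.4 3.5 3.1
   vertex 2.2 3.9 3.4
   vertex 0.7 3.8 2.2
  endloop
 endfacet
 facet normal -0.725 0.242 0.645
  outer loop
   vertex 1.4 3.5 3.1
   vertex 0.7 3.8 2.2
   vertex 1.0 0.7 3.7
  endloop
 endfacet
 facet normal -0.259 0.042 -0.965
  outer loop
   vertex 2.2 0.3 0.1
   vertex 0.0 0.5 0.7
   vertex 1.6 1.2 0.3
  endloop
 endfacet
 facet normal 0.318 0.403 -0.858
  outer loop
   vertex 2.2 0.3 0.1
   vertex 1.6 1.2 0.3
   vertex 3.9 1.3 1.2
  endloop
 endfacet
 facet normal -0.066 -0.994 0.088
  outer loop
   vertex 2.2 0.3 0.1
   vertex 1.0 0.7 3.7
   vertex 0.0 0.5 0.7
  endloop
 endfacet
 facet normal 0.381 -0.896 0.227
  outer loop
   vertex 2.2 0.3 0.1
   vertex 3.9 1.3 1.2
   vertex 1.0 0.7 3.7
  endloop
 endfacet
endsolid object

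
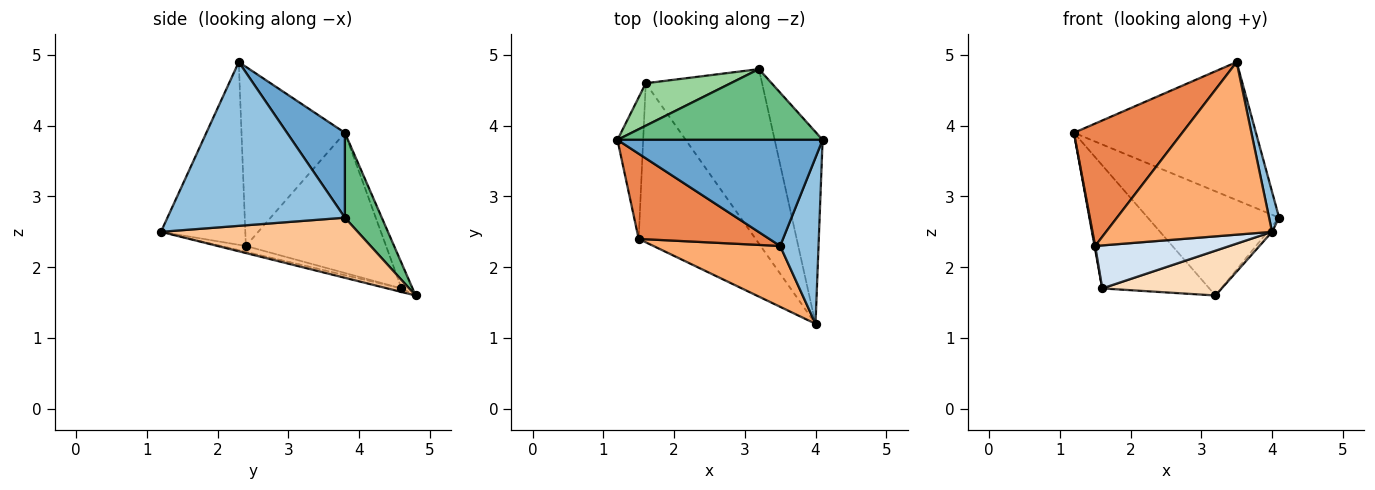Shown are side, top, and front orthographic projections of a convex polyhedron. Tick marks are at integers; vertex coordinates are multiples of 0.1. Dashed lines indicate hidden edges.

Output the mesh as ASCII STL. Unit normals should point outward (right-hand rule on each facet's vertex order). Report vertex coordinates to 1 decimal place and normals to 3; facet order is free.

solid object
 facet normal 0.245 0.769 0.591
  outer loop
   vertex 3.5 2.3 4.9
   vertex 4.1 3.8 2.7
   vertex 1.2 3.8 3.9
  endloop
 endfacet
 facet normal 0.972 -0.055 0.228
  outer loop
   vertex 3.5 2.3 4.9
   vertex 4.0 1.2 2.5
   vertex 4.1 3.8 2.7
  endloop
 endfacet
 facet normal -0.984 -0.005 -0.180
  outer loop
   vertex 1.5 2.4 2.3
   vertex 1.2 3.8 3.9
   vertex 1.6 4.6 1.7
  endloop
 endfacet
 facet normal -0.048 -0.261 -0.964
  outer loop
   vertex 1.5 2.4 2.3
   vertex 1.6 4.6 1.7
   vertex 4.0 1.2 2.5
  endloop
 endfacet
 facet normal -0.617 -0.646 0.450
  outer loop
   vertex 1.5 2.4 2.3
   vertex 3.5 2.3 4.9
   vertex 1.2 3.8 3.9
  endloop
 endfacet
 facet normal -0.432 -0.850 0.300
  outer loop
   vertex 1.5 2.4 2.3
   vertex 4.0 1.2 2.5
   vertex 3.5 2.3 4.9
  endloop
 endfacet
 facet normal 0.782 0.018 -0.623
  outer loop
   vertex 3.2 4.8 1.6
   vertex 4.1 3.8 2.7
   vertex 4.0 1.2 2.5
  endloop
 endfacet
 facet normal -0.029 -0.249 -0.968
  outer loop
   vertex 3.2 4.8 1.6
   vertex 4.0 1.2 2.5
   vertex 1.6 4.6 1.7
  endloop
 endfacet
 facet normal 0.226 0.806 0.547
  outer loop
   vertex 3.2 4.8 1.6
   vertex 1.2 3.8 3.9
   vertex 4.1 3.8 2.7
  endloop
 endfacet
 facet normal -0.097 0.941 0.324
  outer loop
   vertex 3.2 4.8 1.6
   vertex 1.6 4.6 1.7
   vertex 1.2 3.8 3.9
  endloop
 endfacet
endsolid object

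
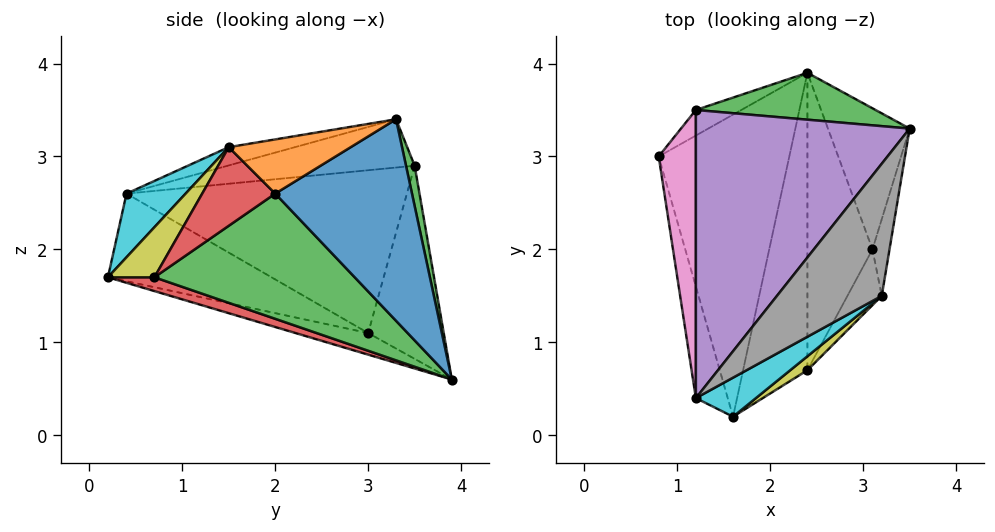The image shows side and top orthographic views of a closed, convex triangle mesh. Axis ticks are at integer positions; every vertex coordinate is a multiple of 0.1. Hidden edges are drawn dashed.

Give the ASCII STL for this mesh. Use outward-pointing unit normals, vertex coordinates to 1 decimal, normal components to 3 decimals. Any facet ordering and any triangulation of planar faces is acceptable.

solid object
 facet normal -0.158 -0.250 -0.955
  outer loop
   vertex 2.4 3.9 0.6
   vertex 1.6 0.2 1.7
   vertex 0.8 3.0 1.1
  endloop
 endfacet
 facet normal -0.515 0.848 -0.121
  outer loop
   vertex 1.2 3.5 2.9
   vertex 2.4 3.9 0.6
   vertex 0.8 3.0 1.1
  endloop
 endfacet
 facet normal 0.043 0.980 0.193
  outer loop
   vertex 1.2 3.5 2.9
   vertex 3.5 3.3 3.4
   vertex 2.4 3.9 0.6
  endloop
 endfacet
 facet normal 0.199 -0.319 -0.927
  outer loop
   vertex 2.4 0.7 1.7
   vertex 1.6 0.2 1.7
   vertex 2.4 3.9 0.6
  endloop
 endfacet
 facet normal -0.219 -0.094 0.971
  outer loop
   vertex 1.2 0.4 2.6
   vertex 3.5 3.3 3.4
   vertex 1.2 3.5 2.9
  endloop
 endfacet
 facet normal -0.889 -0.323 -0.323
  outer loop
   vertex 1.2 0.4 2.6
   vertex 0.8 3.0 1.1
   vertex 1.6 0.2 1.7
  endloop
 endfacet
 facet normal -0.975 -0.022 0.223
  outer loop
   vertex 1.2 0.4 2.6
   vertex 1.2 3.5 2.9
   vertex 0.8 3.0 1.1
  endloop
 endfacet
 facet normal -0.170 -0.134 0.976
  outer loop
   vertex 3.2 1.5 3.1
   vertex 3.5 3.3 3.4
   vertex 1.2 0.4 2.6
  endloop
 endfacet
 facet normal 0.521 -0.834 0.179
  outer loop
   vertex 3.2 1.5 3.1
   vertex 1.6 0.2 1.7
   vertex 2.4 0.7 1.7
  endloop
 endfacet
 facet normal 0.380 -0.853 0.358
  outer loop
   vertex 3.2 1.5 3.1
   vertex 1.2 0.4 2.6
   vertex 1.6 0.2 1.7
  endloop
 endfacet
 facet normal 0.925 -0.054 -0.375
  outer loop
   vertex 3.1 2.0 2.6
   vertex 2.4 3.9 0.6
   vertex 3.5 3.3 3.4
  endloop
 endfacet
 facet normal 0.948 -0.108 -0.298
  outer loop
   vertex 3.1 2.0 2.6
   vertex 3.5 3.3 3.4
   vertex 3.2 1.5 3.1
  endloop
 endfacet
 facet normal 0.876 -0.157 -0.455
  outer loop
   vertex 3.1 2.0 2.6
   vertex 2.4 0.7 1.7
   vertex 2.4 3.9 0.6
  endloop
 endfacet
 facet normal 0.896 -0.212 -0.391
  outer loop
   vertex 3.1 2.0 2.6
   vertex 3.2 1.5 3.1
   vertex 2.4 0.7 1.7
  endloop
 endfacet
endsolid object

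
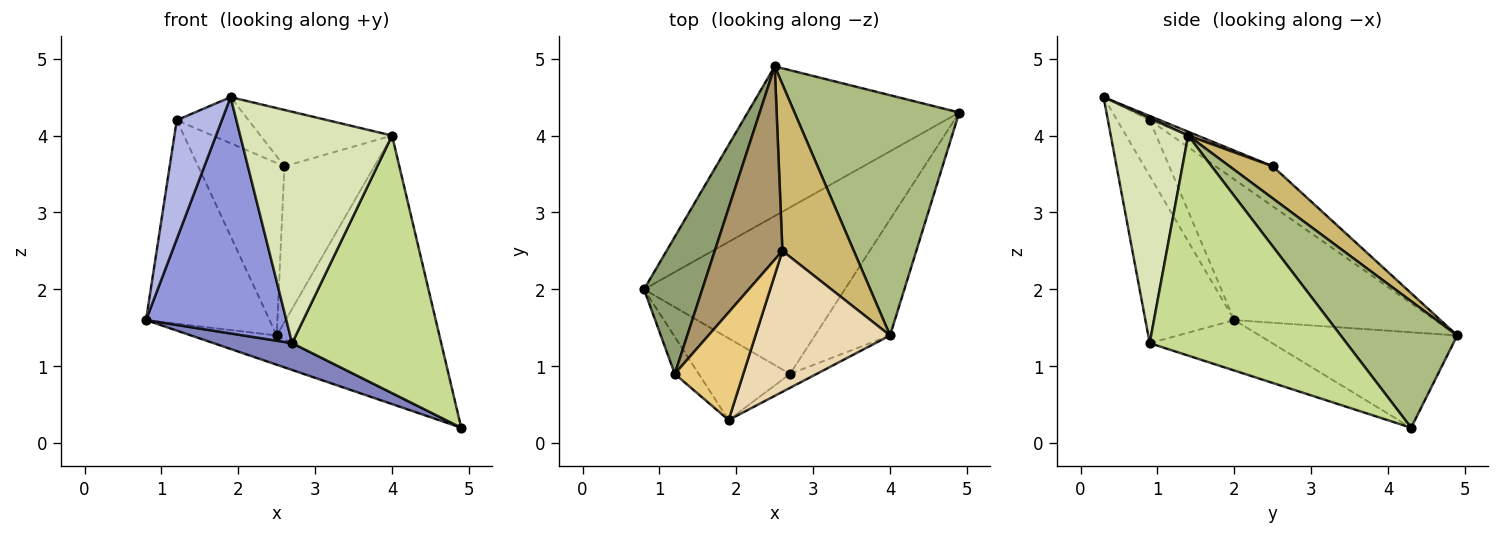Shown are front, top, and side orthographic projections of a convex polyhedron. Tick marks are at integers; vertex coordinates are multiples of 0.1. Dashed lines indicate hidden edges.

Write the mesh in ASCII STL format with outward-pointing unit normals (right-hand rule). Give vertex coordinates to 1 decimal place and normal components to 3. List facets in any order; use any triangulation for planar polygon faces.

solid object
 facet normal -0.405 0.175 -0.897
  outer loop
   vertex 2.5 4.9 1.4
   vertex 4.9 4.3 0.2
   vertex 0.8 2.0 1.6
  endloop
 endfacet
 facet normal -0.241 -0.154 -0.958
  outer loop
   vertex 2.7 0.9 1.3
   vertex 0.8 2.0 1.6
   vertex 4.9 4.3 0.2
  endloop
 endfacet
 facet normal -0.514 -0.811 -0.280
  outer loop
   vertex 2.7 0.9 1.3
   vertex 1.9 0.3 4.5
   vertex 0.8 2.0 1.6
  endloop
 endfacet
 facet normal -0.568 -0.786 -0.245
  outer loop
   vertex 1.2 0.9 4.2
   vertex 0.8 2.0 1.6
   vertex 1.9 0.3 4.5
  endloop
 endfacet
 facet normal -0.803 0.494 0.333
  outer loop
   vertex 1.2 0.9 4.2
   vertex 2.5 4.9 1.4
   vertex 0.8 2.0 1.6
  endloop
 endfacet
 facet normal 0.464 0.648 0.604
  outer loop
   vertex 4.0 1.4 4.0
   vertex 4.9 4.3 0.2
   vertex 2.5 4.9 1.4
  endloop
 endfacet
 facet normal 0.769 -0.583 -0.262
  outer loop
   vertex 4.0 1.4 4.0
   vertex 2.7 0.9 1.3
   vertex 4.9 4.3 0.2
  endloop
 endfacet
 facet normal 0.453 -0.890 -0.053
  outer loop
   vertex 4.0 1.4 4.0
   vertex 1.9 0.3 4.5
   vertex 2.7 0.9 1.3
  endloop
 endfacet
 facet normal -0.403 0.609 0.683
  outer loop
   vertex 2.6 2.5 3.6
   vertex 2.5 4.9 1.4
   vertex 1.2 0.9 4.2
  endloop
 endfacet
 facet normal 0.312 0.649 0.694
  outer loop
   vertex 2.6 2.5 3.6
   vertex 4.0 1.4 4.0
   vertex 2.5 4.9 1.4
  endloop
 endfacet
 facet normal -0.056 0.393 0.918
  outer loop
   vertex 2.6 2.5 3.6
   vertex 1.2 0.9 4.2
   vertex 1.9 0.3 4.5
  endloop
 endfacet
 facet normal 0.027 0.371 0.928
  outer loop
   vertex 2.6 2.5 3.6
   vertex 1.9 0.3 4.5
   vertex 4.0 1.4 4.0
  endloop
 endfacet
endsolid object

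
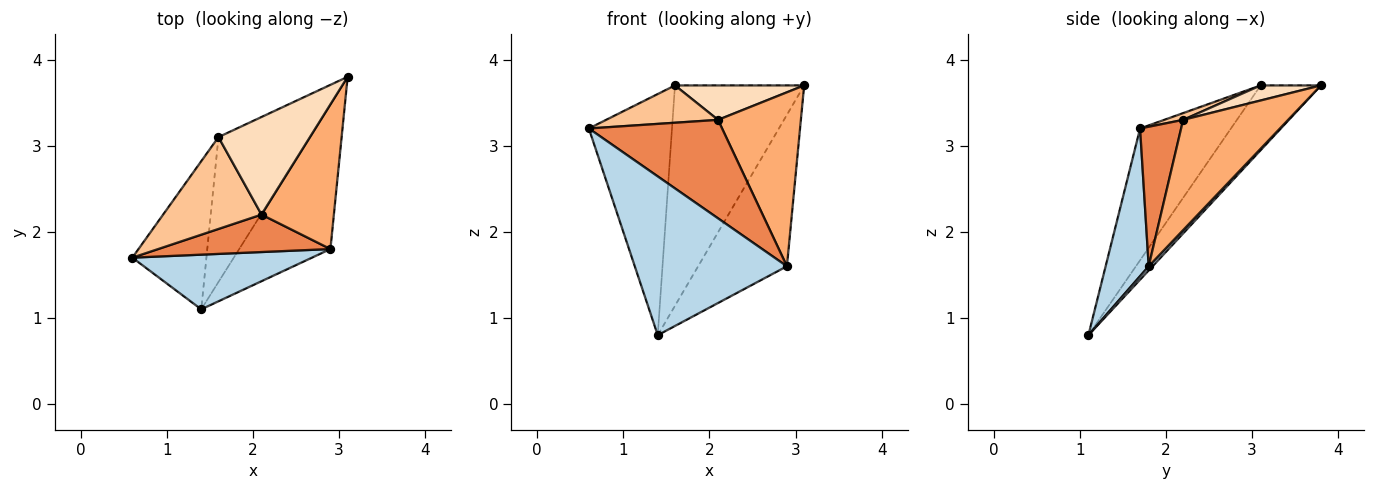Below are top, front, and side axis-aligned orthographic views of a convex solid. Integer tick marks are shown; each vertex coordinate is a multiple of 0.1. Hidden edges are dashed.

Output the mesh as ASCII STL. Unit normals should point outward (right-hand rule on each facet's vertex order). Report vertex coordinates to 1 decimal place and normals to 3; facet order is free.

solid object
 facet normal -0.681 0.624 -0.383
  outer loop
   vertex 1.6 3.1 3.7
   vertex 1.4 1.1 0.8
   vertex 0.6 1.7 3.2
  endloop
 endfacet
 facet normal -0.363 0.778 -0.512
  outer loop
   vertex 1.6 3.1 3.7
   vertex 3.1 3.8 3.7
   vertex 1.4 1.1 0.8
  endloop
 endfacet
 facet normal 0.259 -0.913 0.315
  outer loop
   vertex 2.9 1.8 1.6
   vertex 0.6 1.7 3.2
   vertex 1.4 1.1 0.8
  endloop
 endfacet
 facet normal 0.031 0.722 -0.691
  outer loop
   vertex 2.9 1.8 1.6
   vertex 1.4 1.1 0.8
   vertex 3.1 3.8 3.7
  endloop
 endfacet
 facet normal 0.277 -0.898 0.342
  outer loop
   vertex 2.1 2.2 3.3
   vertex 0.6 1.7 3.2
   vertex 2.9 1.8 1.6
  endloop
 endfacet
 facet normal 0.698 -0.551 0.458
  outer loop
   vertex 2.1 2.2 3.3
   vertex 2.9 1.8 1.6
   vertex 3.1 3.8 3.7
  endloop
 endfacet
 facet normal 0.064 -0.376 0.925
  outer loop
   vertex 2.1 2.2 3.3
   vertex 1.6 3.1 3.7
   vertex 0.6 1.7 3.2
  endloop
 endfacet
 facet normal 0.153 -0.329 0.932
  outer loop
   vertex 2.1 2.2 3.3
   vertex 3.1 3.8 3.7
   vertex 1.6 3.1 3.7
  endloop
 endfacet
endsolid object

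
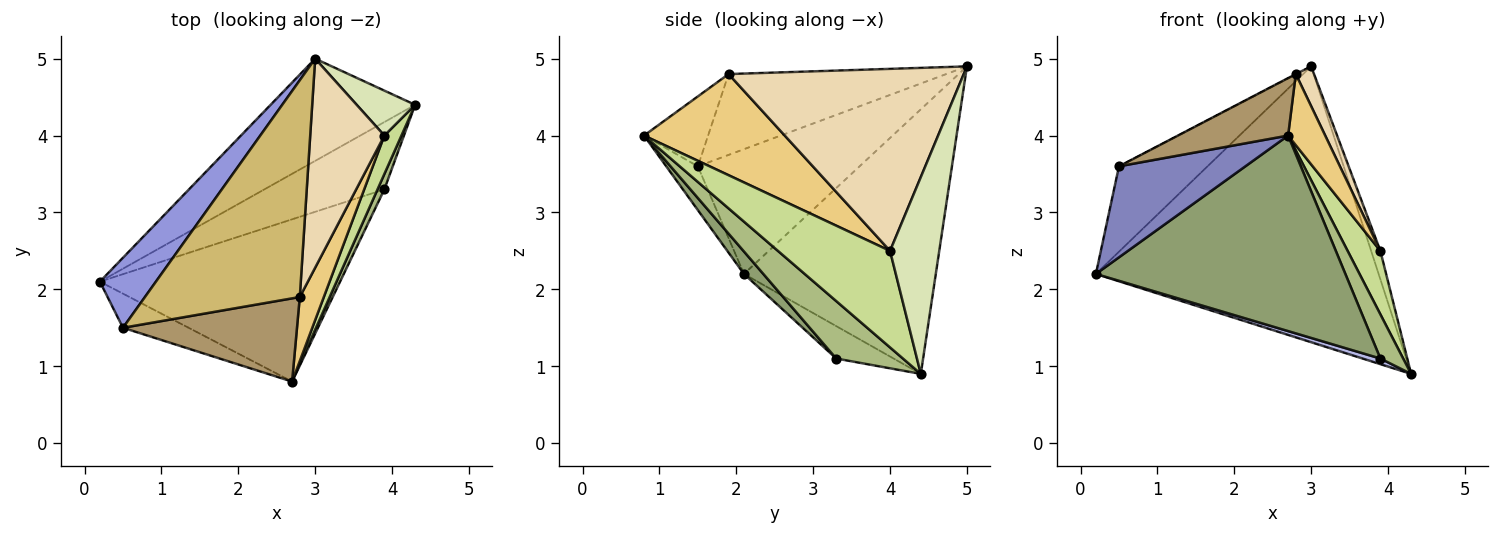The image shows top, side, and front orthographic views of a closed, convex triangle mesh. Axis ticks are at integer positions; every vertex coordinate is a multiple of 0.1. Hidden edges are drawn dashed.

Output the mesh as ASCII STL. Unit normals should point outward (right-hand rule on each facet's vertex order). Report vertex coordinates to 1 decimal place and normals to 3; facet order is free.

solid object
 facet normal -0.537 0.791 -0.293
  outer loop
   vertex 3.0 5.0 4.9
   vertex 4.3 4.4 0.9
   vertex 0.2 2.1 2.2
  endloop
 endfacet
 facet normal -0.228 -0.912 -0.342
  outer loop
   vertex 0.5 1.5 3.6
   vertex 0.2 2.1 2.2
   vertex 2.7 0.8 4.0
  endloop
 endfacet
 facet normal -0.816 0.447 0.366
  outer loop
   vertex 0.5 1.5 3.6
   vertex 3.0 5.0 4.9
   vertex 0.2 2.1 2.2
  endloop
 endfacet
 facet normal -0.260 -0.080 -0.962
  outer loop
   vertex 3.9 3.3 1.1
   vertex 0.2 2.1 2.2
   vertex 4.3 4.4 0.9
  endloop
 endfacet
 facet normal 0.060 -0.768 -0.638
  outer loop
   vertex 3.9 3.3 1.1
   vertex 2.7 0.8 4.0
   vertex 0.2 2.1 2.2
  endloop
 endfacet
 facet normal 0.940 -0.322 0.112
  outer loop
   vertex 3.9 3.3 1.1
   vertex 4.3 4.4 0.9
   vertex 2.7 0.8 4.0
  endloop
 endfacet
 facet normal 0.946 -0.276 0.167
  outer loop
   vertex 3.9 4.0 2.5
   vertex 2.7 0.8 4.0
   vertex 4.3 4.4 0.9
  endloop
 endfacet
 facet normal 0.944 0.177 0.280
  outer loop
   vertex 3.9 4.0 2.5
   vertex 4.3 4.4 0.9
   vertex 3.0 5.0 4.9
  endloop
 endfacet
 facet normal -0.314 -0.540 0.781
  outer loop
   vertex 2.8 1.9 4.8
   vertex 0.5 1.5 3.6
   vertex 2.7 0.8 4.0
  endloop
 endfacet
 facet normal -0.463 0.001 0.886
  outer loop
   vertex 2.8 1.9 4.8
   vertex 3.0 5.0 4.9
   vertex 0.5 1.5 3.6
  endloop
 endfacet
 facet normal 0.942 -0.248 0.224
  outer loop
   vertex 2.8 1.9 4.8
   vertex 2.7 0.8 4.0
   vertex 3.9 4.0 2.5
  endloop
 endfacet
 facet normal 0.924 -0.072 0.376
  outer loop
   vertex 2.8 1.9 4.8
   vertex 3.9 4.0 2.5
   vertex 3.0 5.0 4.9
  endloop
 endfacet
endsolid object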